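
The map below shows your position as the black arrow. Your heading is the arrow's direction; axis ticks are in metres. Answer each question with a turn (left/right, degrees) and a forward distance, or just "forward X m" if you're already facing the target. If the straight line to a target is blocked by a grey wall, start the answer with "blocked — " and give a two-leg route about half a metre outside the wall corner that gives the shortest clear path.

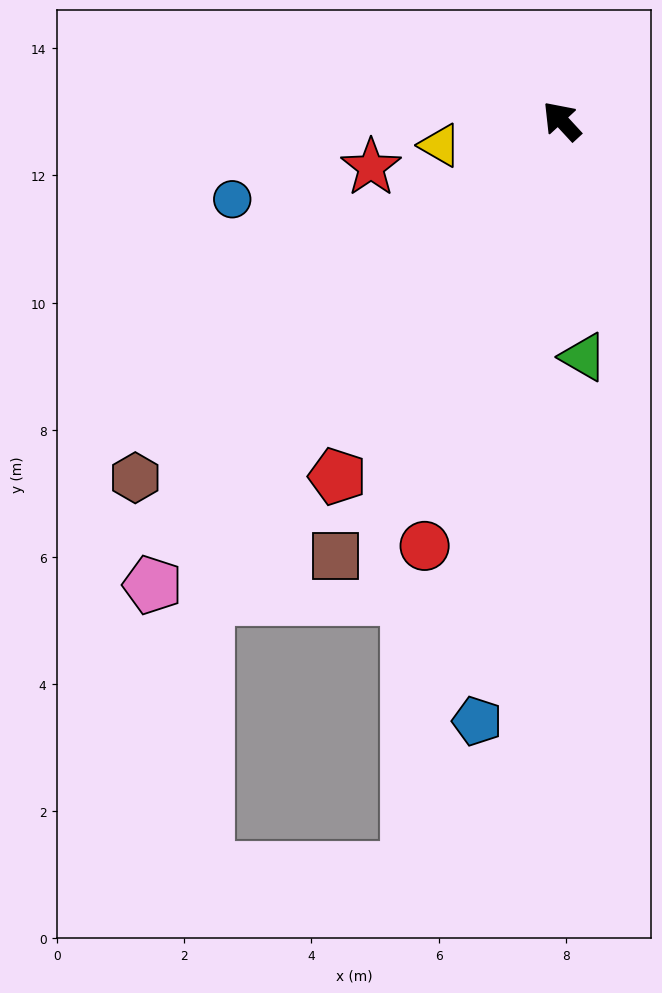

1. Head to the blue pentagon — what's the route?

turn left 129°, forward 9.5 m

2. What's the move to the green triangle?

turn left 143°, forward 3.7 m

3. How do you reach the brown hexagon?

turn left 87°, forward 8.7 m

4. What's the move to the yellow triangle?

turn left 59°, forward 2.0 m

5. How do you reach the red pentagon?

turn left 105°, forward 6.6 m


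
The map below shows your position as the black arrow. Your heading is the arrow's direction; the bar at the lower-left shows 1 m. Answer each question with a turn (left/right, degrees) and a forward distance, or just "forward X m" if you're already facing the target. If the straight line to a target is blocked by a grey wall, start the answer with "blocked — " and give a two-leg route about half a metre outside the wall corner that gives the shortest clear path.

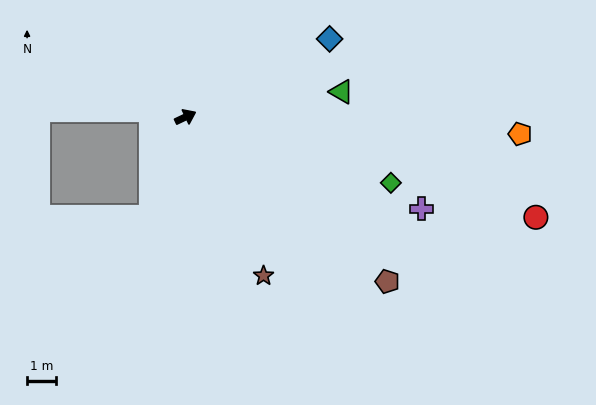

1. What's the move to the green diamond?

turn right 43°, forward 7.4 m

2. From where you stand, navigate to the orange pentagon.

turn right 28°, forward 11.6 m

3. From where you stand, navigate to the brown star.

turn right 89°, forward 6.1 m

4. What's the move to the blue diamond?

turn left 3°, forward 5.7 m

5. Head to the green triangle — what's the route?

turn right 16°, forward 5.5 m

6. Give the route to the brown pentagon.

turn right 65°, forward 9.0 m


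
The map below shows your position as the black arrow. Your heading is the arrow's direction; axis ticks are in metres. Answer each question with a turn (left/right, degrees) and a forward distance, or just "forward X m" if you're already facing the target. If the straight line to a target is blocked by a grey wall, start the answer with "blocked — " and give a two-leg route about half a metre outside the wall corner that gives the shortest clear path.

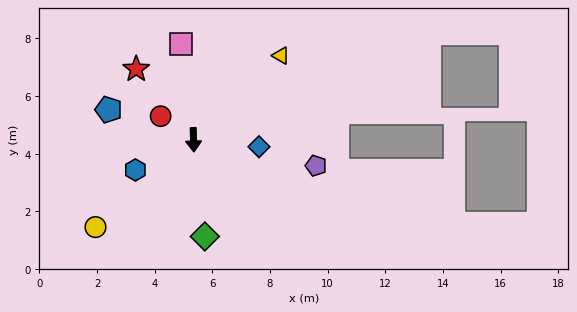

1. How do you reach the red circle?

turn right 127°, forward 1.4 m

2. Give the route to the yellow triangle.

turn left 132°, forward 4.2 m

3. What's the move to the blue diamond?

turn left 82°, forward 2.3 m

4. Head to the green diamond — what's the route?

turn left 5°, forward 3.4 m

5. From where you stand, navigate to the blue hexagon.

turn right 64°, forward 2.3 m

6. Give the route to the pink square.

turn right 174°, forward 3.4 m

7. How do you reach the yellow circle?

turn right 50°, forward 4.6 m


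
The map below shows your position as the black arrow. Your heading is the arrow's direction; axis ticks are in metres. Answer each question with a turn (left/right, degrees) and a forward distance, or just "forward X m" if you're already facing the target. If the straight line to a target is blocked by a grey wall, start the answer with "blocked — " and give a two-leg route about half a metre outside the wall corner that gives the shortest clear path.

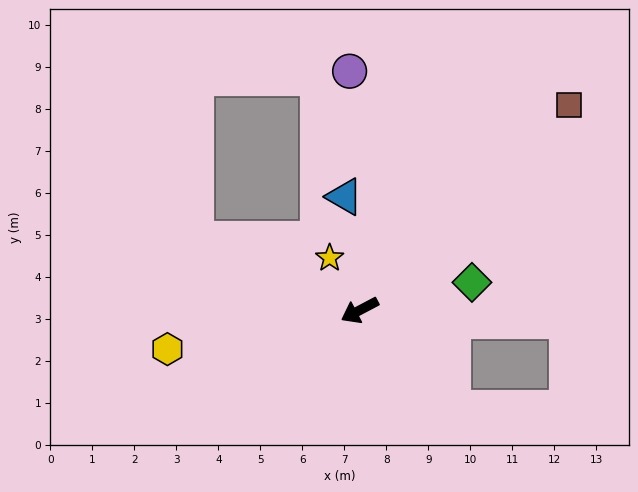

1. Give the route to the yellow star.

turn right 88°, forward 1.4 m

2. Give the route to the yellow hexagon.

turn right 16°, forward 4.7 m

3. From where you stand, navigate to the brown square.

turn right 163°, forward 7.0 m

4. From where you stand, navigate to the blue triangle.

turn right 110°, forward 2.7 m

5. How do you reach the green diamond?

turn left 166°, forward 2.8 m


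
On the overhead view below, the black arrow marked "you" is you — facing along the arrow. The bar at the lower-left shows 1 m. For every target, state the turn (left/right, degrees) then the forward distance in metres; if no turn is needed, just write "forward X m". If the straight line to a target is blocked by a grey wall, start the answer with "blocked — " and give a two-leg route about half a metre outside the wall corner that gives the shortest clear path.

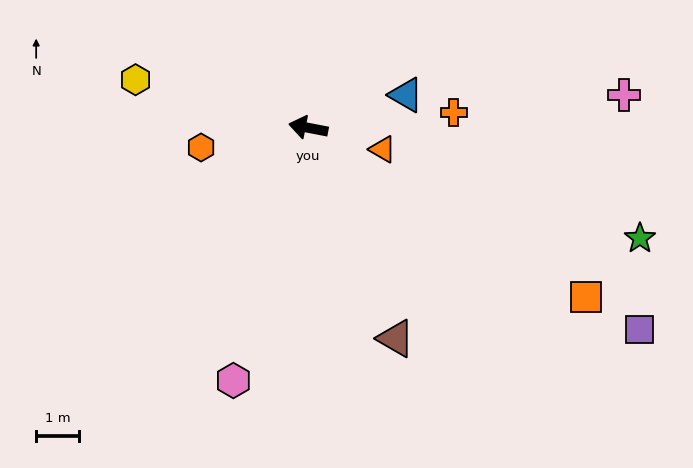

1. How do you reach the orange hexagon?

turn left 21°, forward 2.6 m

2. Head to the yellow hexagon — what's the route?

turn right 5°, forward 4.2 m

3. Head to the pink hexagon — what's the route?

turn left 84°, forward 6.2 m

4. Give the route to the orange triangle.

turn left 175°, forward 1.8 m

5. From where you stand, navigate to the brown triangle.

turn left 124°, forward 5.4 m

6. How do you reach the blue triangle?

turn right 150°, forward 2.4 m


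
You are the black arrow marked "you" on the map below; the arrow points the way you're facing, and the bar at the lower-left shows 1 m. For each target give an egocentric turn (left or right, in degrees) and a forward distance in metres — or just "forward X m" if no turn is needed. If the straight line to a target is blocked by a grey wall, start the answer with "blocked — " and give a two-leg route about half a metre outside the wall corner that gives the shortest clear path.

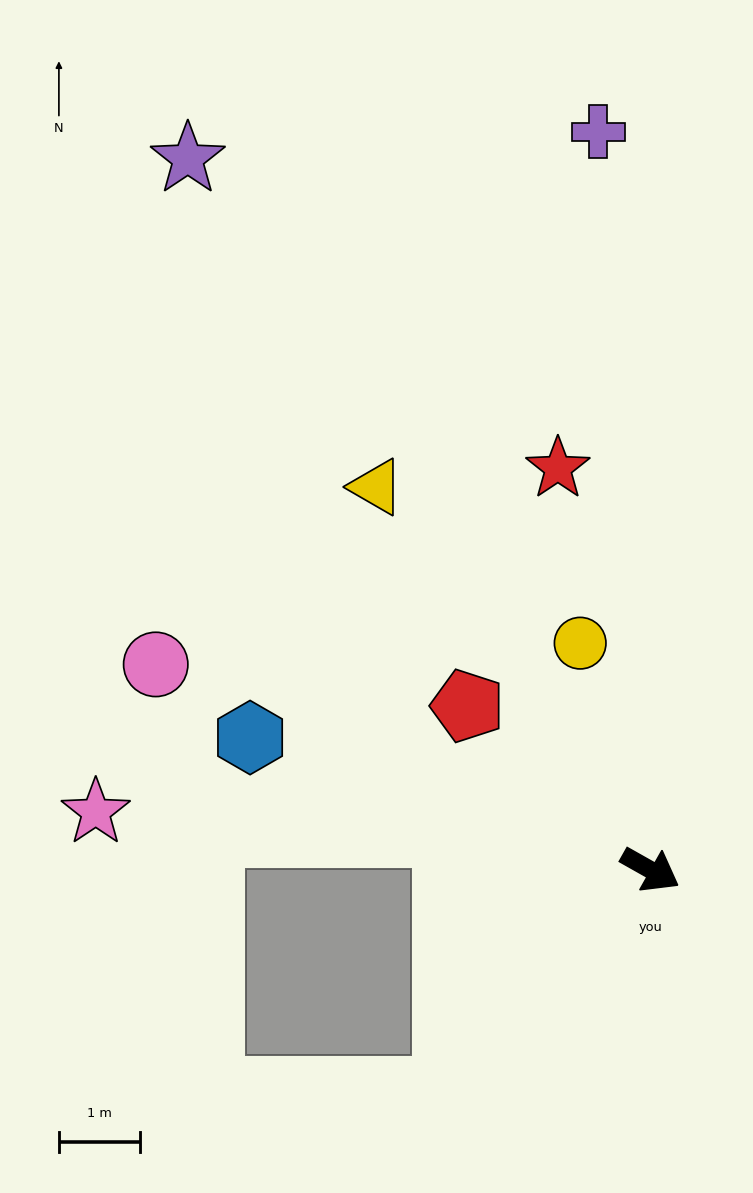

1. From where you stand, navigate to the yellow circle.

turn left 137°, forward 2.9 m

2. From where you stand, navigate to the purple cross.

turn left 123°, forward 9.1 m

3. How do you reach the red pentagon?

turn left 168°, forward 3.0 m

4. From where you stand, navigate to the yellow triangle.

turn left 155°, forward 5.8 m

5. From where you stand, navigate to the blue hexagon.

turn right 169°, forward 5.2 m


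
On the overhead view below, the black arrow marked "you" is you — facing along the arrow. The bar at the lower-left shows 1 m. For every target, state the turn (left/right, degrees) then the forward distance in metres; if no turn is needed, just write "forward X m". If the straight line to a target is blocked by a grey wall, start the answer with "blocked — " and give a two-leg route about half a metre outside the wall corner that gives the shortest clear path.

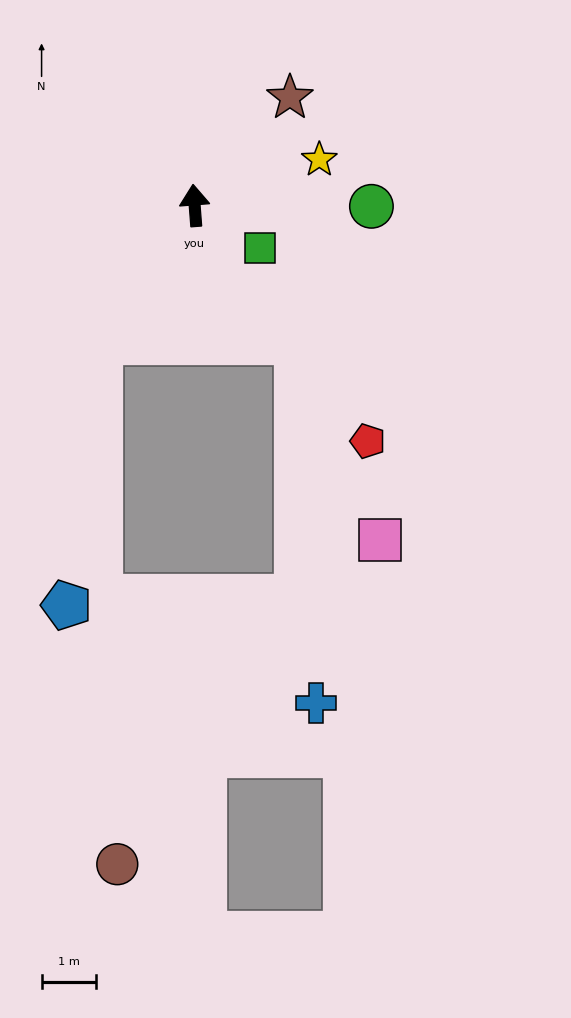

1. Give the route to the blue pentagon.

blocked — turn left 141°, forward 3.1 m, then turn left 27°, forward 4.9 m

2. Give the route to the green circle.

turn right 95°, forward 3.3 m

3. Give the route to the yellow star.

turn right 74°, forward 2.5 m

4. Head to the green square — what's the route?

turn right 128°, forward 1.4 m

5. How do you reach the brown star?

turn right 46°, forward 2.7 m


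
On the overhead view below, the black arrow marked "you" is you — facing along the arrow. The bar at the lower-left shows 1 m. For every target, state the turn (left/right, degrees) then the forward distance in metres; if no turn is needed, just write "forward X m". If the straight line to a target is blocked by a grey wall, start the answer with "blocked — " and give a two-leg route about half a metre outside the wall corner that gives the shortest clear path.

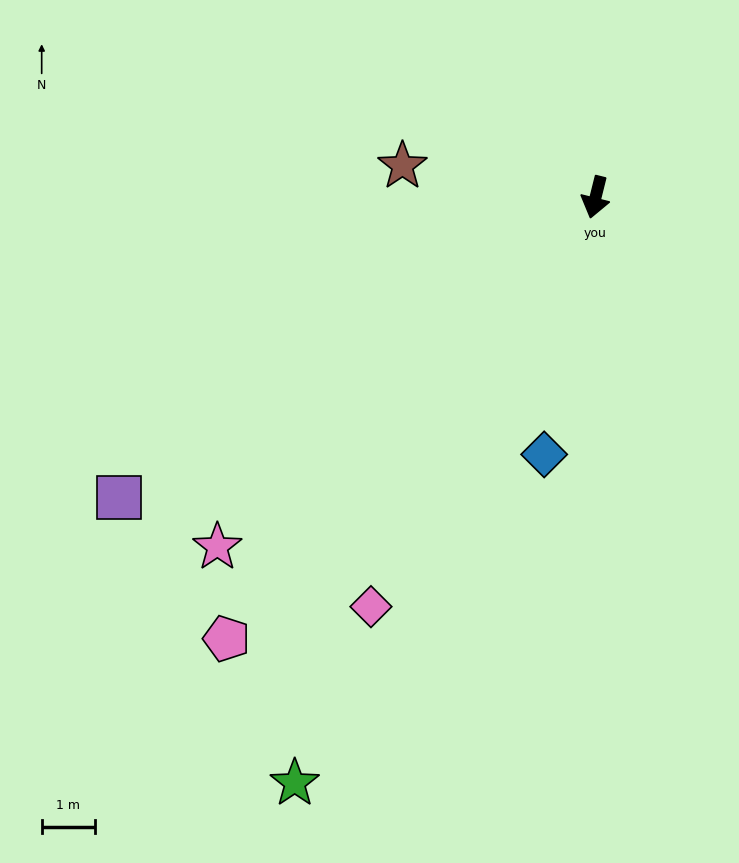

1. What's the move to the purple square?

turn right 44°, forward 10.7 m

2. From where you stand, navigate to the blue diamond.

turn left 3°, forward 5.0 m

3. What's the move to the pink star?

turn right 33°, forward 9.7 m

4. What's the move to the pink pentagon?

turn right 26°, forward 10.9 m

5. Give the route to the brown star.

turn right 85°, forward 3.7 m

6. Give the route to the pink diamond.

turn right 15°, forward 8.8 m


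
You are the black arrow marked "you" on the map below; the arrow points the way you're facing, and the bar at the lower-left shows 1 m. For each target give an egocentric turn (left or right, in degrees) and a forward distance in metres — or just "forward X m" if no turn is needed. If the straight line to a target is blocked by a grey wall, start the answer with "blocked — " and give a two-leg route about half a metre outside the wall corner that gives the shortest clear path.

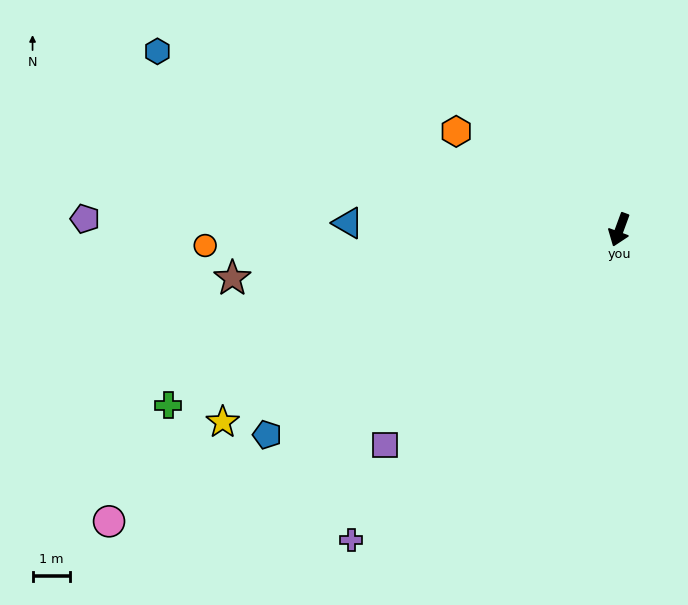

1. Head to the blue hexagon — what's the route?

turn right 91°, forward 13.3 m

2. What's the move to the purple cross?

turn right 21°, forward 11.0 m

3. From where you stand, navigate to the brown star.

turn right 63°, forward 10.5 m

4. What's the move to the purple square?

turn right 27°, forward 8.5 m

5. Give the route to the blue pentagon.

turn right 40°, forward 10.9 m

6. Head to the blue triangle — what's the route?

turn right 71°, forward 7.3 m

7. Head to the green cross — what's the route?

turn right 49°, forward 13.0 m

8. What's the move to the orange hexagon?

turn right 101°, forward 5.1 m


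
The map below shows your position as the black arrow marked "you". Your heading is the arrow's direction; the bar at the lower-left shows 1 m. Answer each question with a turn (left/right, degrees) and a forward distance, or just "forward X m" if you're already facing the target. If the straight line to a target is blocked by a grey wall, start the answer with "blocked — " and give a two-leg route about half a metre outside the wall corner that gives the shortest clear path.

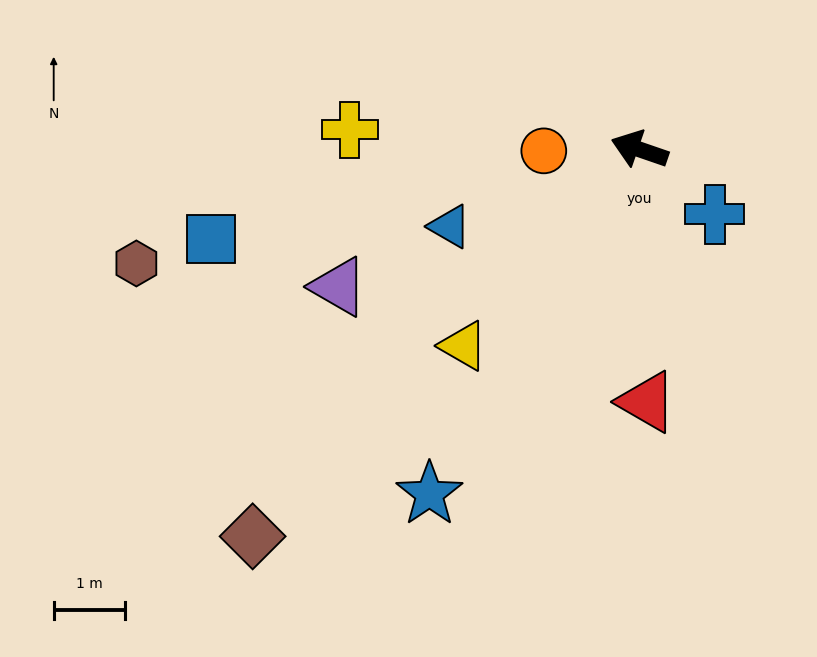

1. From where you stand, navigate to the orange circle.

turn left 20°, forward 1.3 m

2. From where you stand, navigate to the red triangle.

turn left 111°, forward 3.6 m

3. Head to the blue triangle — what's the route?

turn left 41°, forward 2.9 m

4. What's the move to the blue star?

turn left 78°, forward 5.7 m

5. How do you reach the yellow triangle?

turn left 67°, forward 3.7 m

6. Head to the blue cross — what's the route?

turn left 158°, forward 1.4 m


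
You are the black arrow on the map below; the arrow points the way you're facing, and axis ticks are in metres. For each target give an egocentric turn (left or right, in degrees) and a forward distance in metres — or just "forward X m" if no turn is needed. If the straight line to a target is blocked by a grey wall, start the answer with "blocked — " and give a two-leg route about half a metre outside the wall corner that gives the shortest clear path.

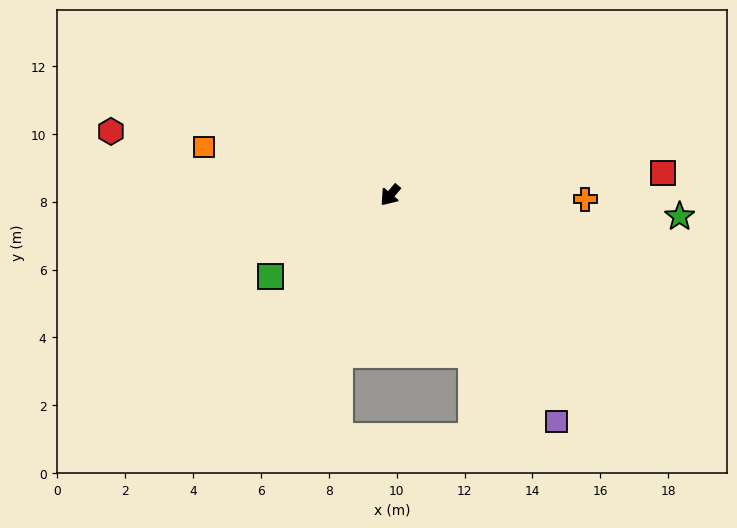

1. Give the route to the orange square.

turn right 64°, forward 5.7 m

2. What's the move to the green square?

turn right 16°, forward 4.3 m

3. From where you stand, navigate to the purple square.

turn left 76°, forward 8.3 m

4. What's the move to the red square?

turn left 135°, forward 8.1 m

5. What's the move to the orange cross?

turn left 129°, forward 5.8 m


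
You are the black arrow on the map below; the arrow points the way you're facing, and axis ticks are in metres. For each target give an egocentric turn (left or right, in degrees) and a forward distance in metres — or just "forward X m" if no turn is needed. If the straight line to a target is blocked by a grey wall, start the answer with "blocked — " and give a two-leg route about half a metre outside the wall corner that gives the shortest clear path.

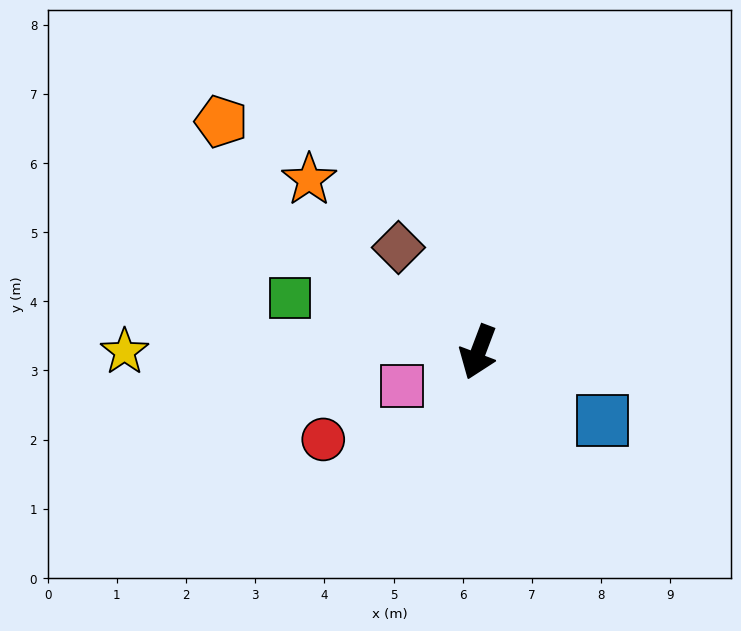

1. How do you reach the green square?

turn right 85°, forward 2.8 m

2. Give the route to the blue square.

turn left 82°, forward 2.0 m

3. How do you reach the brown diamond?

turn right 122°, forward 1.9 m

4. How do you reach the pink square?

turn right 45°, forward 1.2 m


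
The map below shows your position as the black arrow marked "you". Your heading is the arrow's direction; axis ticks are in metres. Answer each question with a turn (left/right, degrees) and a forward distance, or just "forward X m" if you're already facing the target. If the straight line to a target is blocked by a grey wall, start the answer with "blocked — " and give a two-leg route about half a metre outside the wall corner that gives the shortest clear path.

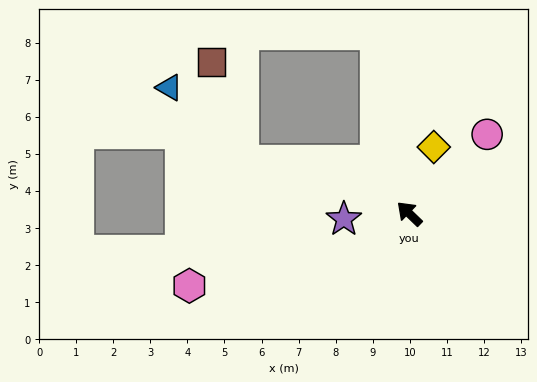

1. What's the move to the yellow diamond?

turn right 66°, forward 1.9 m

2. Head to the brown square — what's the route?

blocked — turn left 27°, forward 4.7 m, then turn right 55°, forward 2.8 m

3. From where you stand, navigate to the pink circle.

turn right 90°, forward 3.0 m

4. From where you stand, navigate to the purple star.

turn left 49°, forward 1.8 m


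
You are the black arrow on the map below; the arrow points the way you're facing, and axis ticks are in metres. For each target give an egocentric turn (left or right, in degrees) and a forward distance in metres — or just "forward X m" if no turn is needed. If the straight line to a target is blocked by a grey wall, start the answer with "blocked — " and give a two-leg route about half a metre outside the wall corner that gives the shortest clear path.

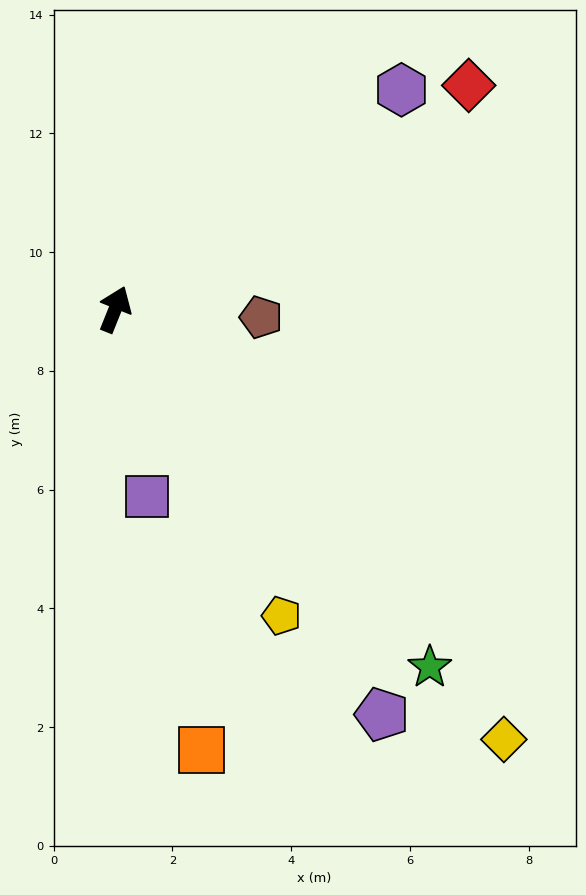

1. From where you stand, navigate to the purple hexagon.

turn right 31°, forward 6.1 m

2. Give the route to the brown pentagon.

turn right 71°, forward 2.5 m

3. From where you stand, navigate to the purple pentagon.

turn right 125°, forward 8.2 m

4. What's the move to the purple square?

turn right 148°, forward 3.2 m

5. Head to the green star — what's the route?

turn right 117°, forward 8.0 m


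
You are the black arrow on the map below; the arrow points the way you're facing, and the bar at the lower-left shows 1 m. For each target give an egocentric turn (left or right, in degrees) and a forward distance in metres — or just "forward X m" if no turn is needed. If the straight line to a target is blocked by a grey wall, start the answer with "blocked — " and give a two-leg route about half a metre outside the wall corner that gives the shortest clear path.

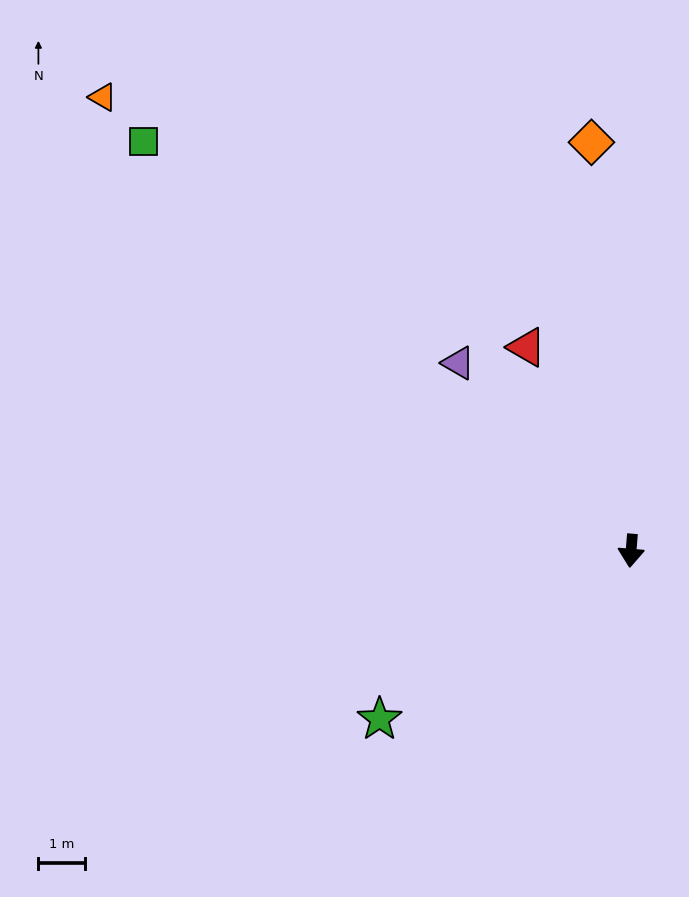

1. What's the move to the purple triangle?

turn right 133°, forward 5.5 m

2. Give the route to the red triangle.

turn right 148°, forward 4.9 m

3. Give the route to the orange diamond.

turn right 170°, forward 8.8 m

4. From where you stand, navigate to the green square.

turn right 125°, forward 13.7 m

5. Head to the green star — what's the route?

turn right 51°, forward 6.5 m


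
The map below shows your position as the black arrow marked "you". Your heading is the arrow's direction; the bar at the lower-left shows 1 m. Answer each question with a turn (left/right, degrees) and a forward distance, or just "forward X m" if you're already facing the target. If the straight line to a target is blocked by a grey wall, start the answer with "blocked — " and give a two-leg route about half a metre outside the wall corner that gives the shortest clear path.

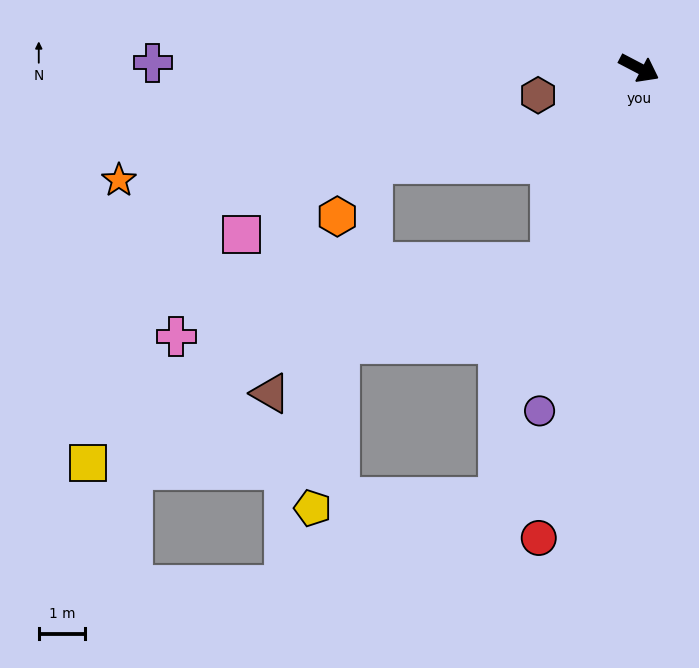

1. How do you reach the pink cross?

blocked — turn right 87°, forward 4.6 m, then turn right 54°, forward 8.2 m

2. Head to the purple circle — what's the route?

turn right 79°, forward 7.7 m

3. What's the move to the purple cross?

turn right 153°, forward 10.5 m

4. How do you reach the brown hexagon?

turn right 137°, forward 2.3 m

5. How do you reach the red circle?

turn right 74°, forward 10.4 m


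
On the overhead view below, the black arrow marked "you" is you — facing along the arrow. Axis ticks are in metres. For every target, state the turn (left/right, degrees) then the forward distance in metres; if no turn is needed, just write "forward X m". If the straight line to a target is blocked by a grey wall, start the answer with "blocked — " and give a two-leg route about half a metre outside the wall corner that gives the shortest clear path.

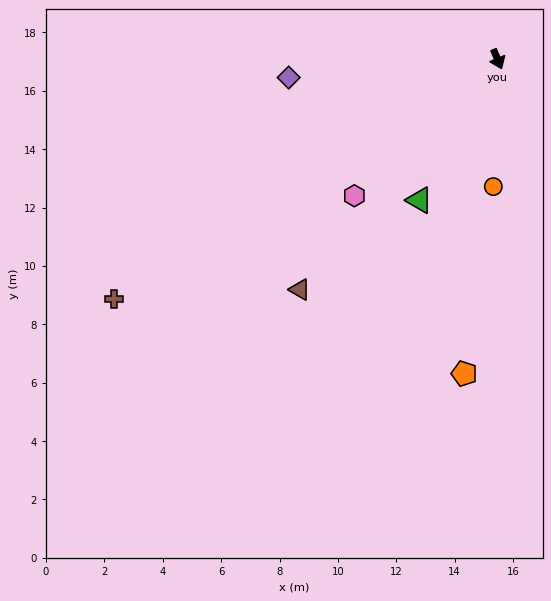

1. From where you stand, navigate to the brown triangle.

turn right 63°, forward 10.4 m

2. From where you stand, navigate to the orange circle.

turn right 25°, forward 4.4 m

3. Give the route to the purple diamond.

turn right 108°, forward 7.2 m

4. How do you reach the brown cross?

turn right 81°, forward 15.5 m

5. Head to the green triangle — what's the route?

turn right 52°, forward 5.5 m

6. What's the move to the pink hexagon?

turn right 69°, forward 6.8 m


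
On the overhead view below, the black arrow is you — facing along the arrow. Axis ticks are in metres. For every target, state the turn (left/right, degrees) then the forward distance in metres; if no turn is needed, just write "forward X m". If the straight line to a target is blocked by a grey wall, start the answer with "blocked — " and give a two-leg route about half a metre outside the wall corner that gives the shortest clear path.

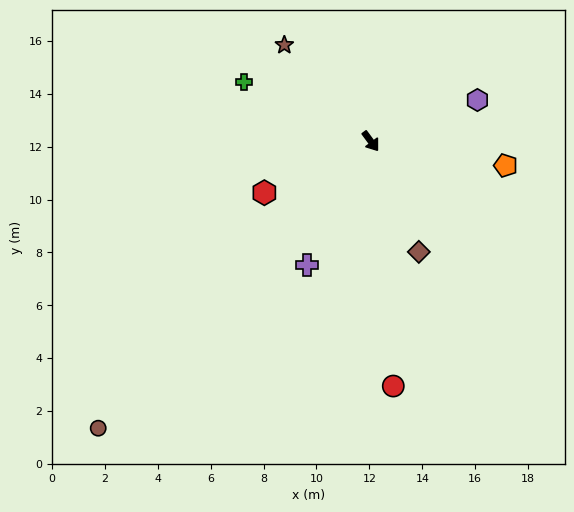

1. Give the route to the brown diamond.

turn right 13°, forward 4.6 m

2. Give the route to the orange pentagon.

turn left 43°, forward 5.2 m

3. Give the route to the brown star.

turn right 175°, forward 4.9 m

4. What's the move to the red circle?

turn right 31°, forward 9.3 m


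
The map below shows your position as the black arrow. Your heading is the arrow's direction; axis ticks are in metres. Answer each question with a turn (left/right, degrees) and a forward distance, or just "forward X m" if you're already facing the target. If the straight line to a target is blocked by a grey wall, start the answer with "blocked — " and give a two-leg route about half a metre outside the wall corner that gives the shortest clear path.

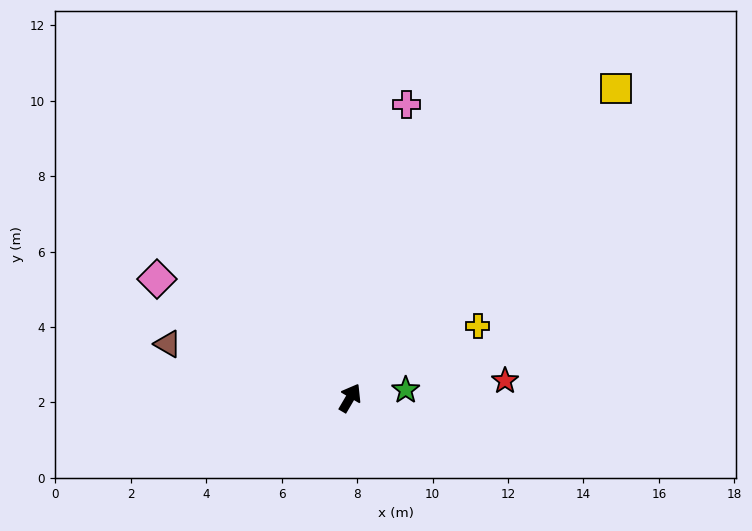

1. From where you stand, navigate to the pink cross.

turn left 20°, forward 7.9 m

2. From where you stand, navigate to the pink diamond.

turn left 89°, forward 6.0 m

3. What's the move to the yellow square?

turn right 10°, forward 10.8 m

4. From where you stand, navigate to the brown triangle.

turn left 104°, forward 5.0 m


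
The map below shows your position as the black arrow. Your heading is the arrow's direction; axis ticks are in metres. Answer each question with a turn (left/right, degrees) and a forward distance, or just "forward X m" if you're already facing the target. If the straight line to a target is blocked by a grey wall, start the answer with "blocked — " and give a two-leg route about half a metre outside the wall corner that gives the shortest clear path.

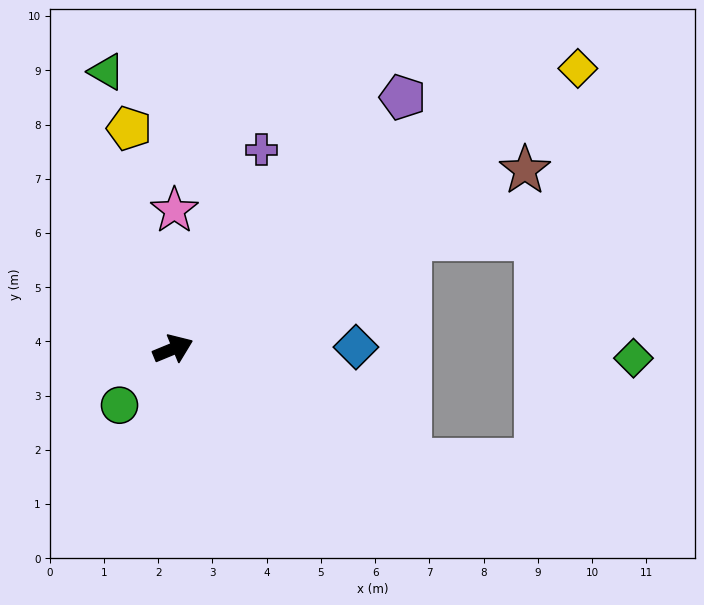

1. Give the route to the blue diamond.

turn right 22°, forward 3.4 m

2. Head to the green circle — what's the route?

turn right 156°, forward 1.4 m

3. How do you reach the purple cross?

turn left 44°, forward 4.0 m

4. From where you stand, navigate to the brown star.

turn left 4°, forward 7.3 m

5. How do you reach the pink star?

turn left 67°, forward 2.6 m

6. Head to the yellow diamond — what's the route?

turn left 12°, forward 9.1 m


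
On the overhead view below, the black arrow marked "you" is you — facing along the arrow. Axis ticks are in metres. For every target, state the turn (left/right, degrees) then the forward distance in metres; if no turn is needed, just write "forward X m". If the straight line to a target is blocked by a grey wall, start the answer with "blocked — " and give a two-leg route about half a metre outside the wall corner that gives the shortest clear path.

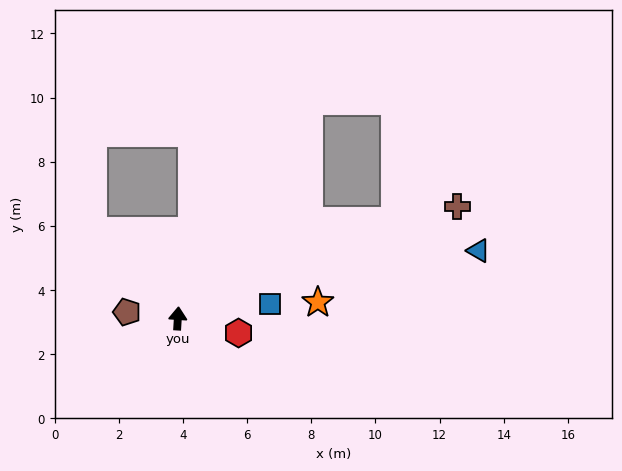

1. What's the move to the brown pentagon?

turn left 86°, forward 1.6 m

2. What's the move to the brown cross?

turn right 65°, forward 9.4 m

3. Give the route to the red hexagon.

turn right 100°, forward 1.9 m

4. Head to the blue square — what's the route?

turn right 78°, forward 2.9 m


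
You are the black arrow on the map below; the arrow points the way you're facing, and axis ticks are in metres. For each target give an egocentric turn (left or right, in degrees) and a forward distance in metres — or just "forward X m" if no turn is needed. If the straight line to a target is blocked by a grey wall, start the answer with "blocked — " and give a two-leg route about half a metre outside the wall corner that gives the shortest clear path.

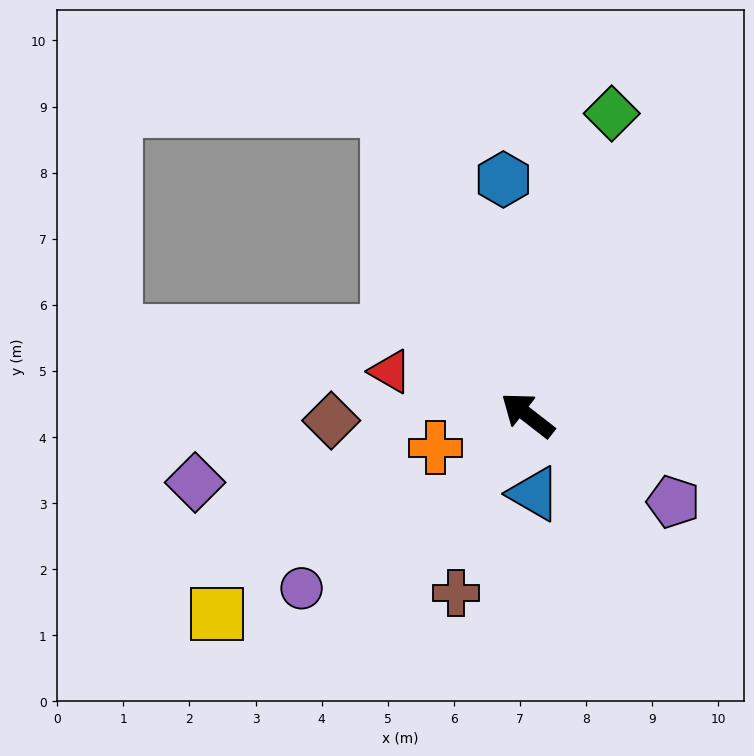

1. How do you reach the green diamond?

turn right 68°, forward 4.7 m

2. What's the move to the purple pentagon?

turn right 173°, forward 2.6 m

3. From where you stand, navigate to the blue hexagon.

turn right 46°, forward 3.6 m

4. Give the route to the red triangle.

turn left 20°, forward 2.2 m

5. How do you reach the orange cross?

turn left 57°, forward 1.5 m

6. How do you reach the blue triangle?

turn left 133°, forward 1.2 m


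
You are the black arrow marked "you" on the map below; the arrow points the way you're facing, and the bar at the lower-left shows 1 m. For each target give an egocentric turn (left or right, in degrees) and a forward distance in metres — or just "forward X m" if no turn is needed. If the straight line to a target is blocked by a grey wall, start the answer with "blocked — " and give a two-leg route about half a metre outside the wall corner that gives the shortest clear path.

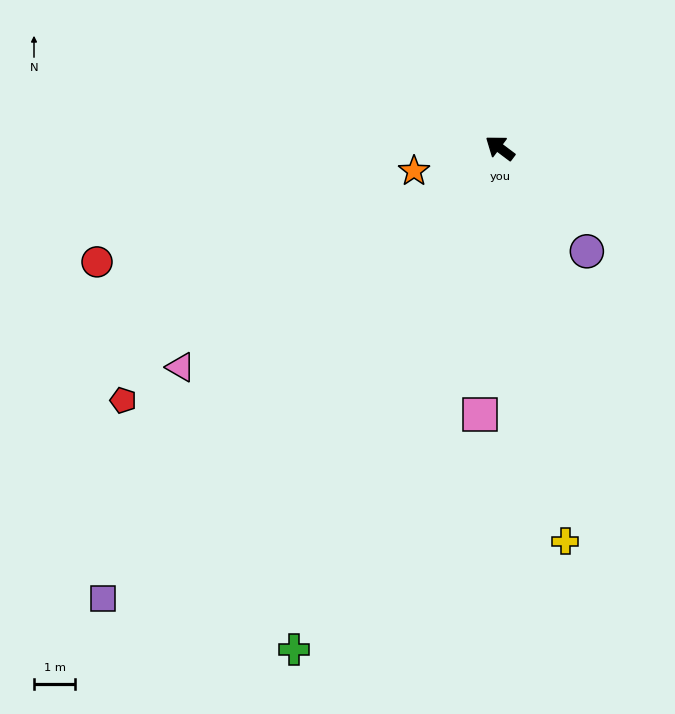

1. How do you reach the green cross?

turn left 105°, forward 13.1 m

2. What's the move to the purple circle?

turn left 167°, forward 3.3 m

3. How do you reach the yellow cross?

turn left 136°, forward 9.6 m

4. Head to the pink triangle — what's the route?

turn left 71°, forward 9.4 m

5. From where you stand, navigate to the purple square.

turn left 86°, forward 14.5 m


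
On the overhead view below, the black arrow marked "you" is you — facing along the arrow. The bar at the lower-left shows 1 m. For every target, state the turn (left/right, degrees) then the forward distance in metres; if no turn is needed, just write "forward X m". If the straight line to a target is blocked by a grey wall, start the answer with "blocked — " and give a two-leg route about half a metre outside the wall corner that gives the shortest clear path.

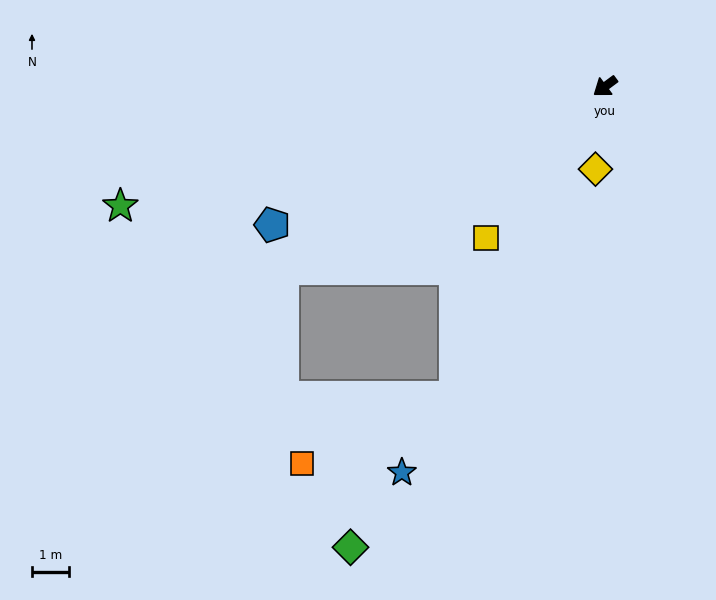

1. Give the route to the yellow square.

turn left 15°, forward 5.2 m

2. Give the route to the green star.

turn right 23°, forward 13.4 m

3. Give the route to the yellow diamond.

turn left 47°, forward 2.2 m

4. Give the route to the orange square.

blocked — turn left 28°, forward 9.3 m, then turn right 41°, forward 4.5 m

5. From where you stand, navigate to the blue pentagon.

turn right 14°, forward 9.7 m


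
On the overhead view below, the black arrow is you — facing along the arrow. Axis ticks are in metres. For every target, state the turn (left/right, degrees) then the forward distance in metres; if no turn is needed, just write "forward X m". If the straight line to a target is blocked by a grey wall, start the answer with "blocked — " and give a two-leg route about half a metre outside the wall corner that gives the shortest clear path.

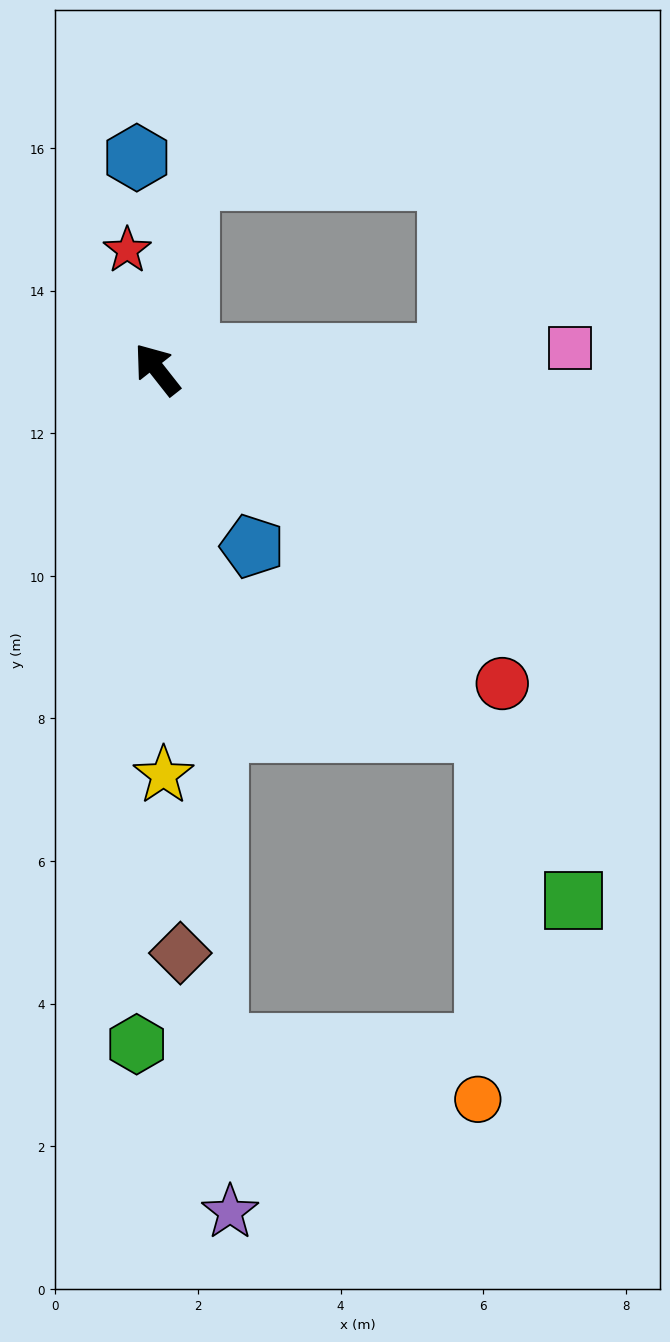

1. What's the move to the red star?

turn right 24°, forward 1.7 m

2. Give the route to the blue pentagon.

turn left 170°, forward 2.8 m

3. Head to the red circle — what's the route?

turn right 171°, forward 6.5 m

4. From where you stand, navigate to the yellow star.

turn left 143°, forward 5.7 m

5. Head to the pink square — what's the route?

turn right 125°, forward 5.8 m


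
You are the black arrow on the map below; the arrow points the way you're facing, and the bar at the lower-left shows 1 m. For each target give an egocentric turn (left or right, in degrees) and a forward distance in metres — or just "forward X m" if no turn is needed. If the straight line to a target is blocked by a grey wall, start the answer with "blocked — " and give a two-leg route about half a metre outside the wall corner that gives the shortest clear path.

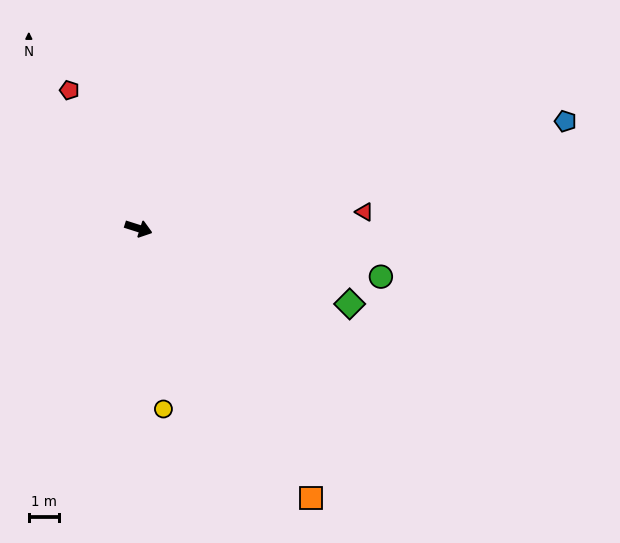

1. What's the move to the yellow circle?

turn right 65°, forward 6.1 m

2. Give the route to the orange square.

turn right 40°, forward 10.7 m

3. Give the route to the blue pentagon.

turn left 32°, forward 14.7 m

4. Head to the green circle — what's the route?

turn left 6°, forward 8.2 m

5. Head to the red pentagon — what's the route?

turn left 134°, forward 5.2 m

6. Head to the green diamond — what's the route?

turn right 2°, forward 7.5 m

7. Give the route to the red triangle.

turn left 22°, forward 7.6 m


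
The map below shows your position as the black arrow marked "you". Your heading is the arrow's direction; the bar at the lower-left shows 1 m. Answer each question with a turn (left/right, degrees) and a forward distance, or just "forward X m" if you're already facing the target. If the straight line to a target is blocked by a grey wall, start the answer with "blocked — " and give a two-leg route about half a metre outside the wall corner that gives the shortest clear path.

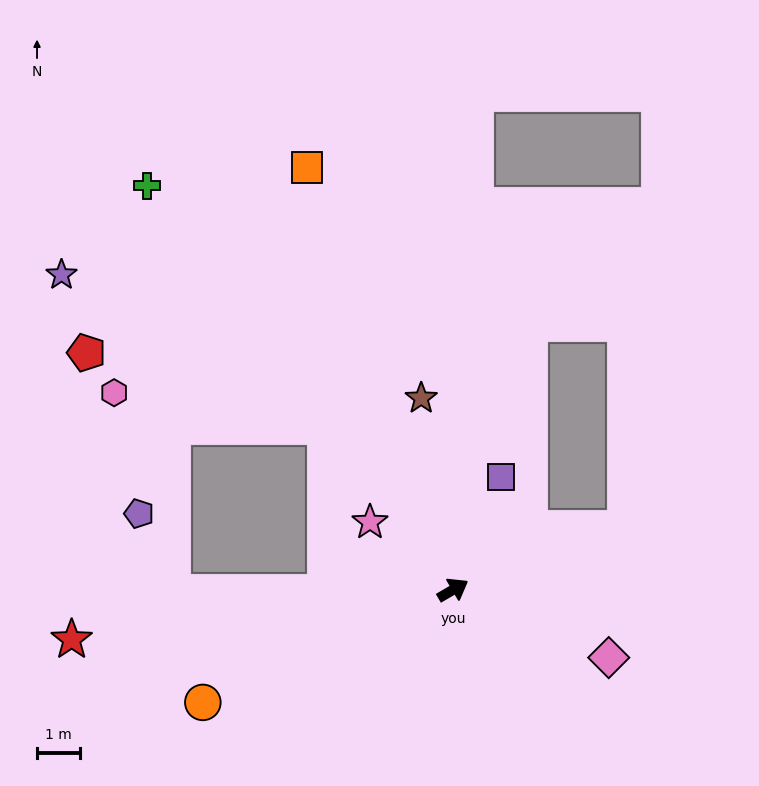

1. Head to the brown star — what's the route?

turn left 69°, forward 4.5 m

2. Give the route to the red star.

turn left 157°, forward 8.9 m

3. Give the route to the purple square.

turn left 37°, forward 2.8 m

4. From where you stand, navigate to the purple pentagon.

blocked — turn left 150°, forward 6.5 m, then turn right 67°, forward 2.0 m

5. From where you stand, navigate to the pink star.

turn left 111°, forward 2.5 m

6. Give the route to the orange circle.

turn left 174°, forward 6.3 m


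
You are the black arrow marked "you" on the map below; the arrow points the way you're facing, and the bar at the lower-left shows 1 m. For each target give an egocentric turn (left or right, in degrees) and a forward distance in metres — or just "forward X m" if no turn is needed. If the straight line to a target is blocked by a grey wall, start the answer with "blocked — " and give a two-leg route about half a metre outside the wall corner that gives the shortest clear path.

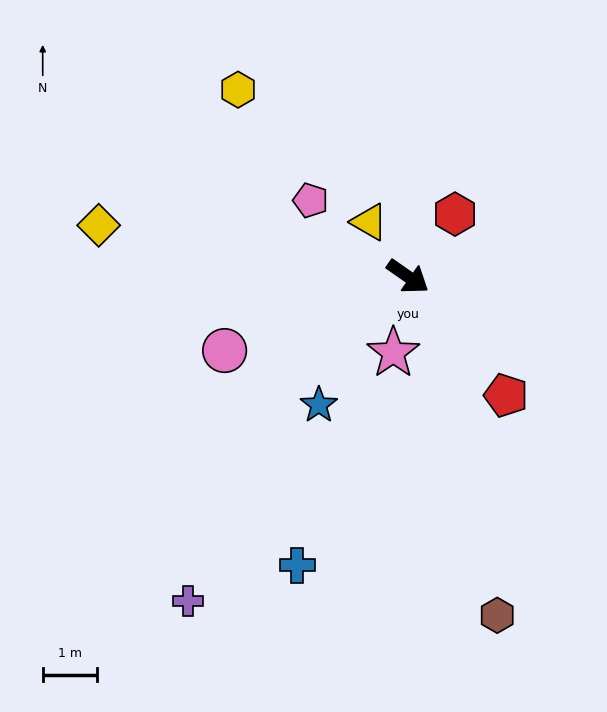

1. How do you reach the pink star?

turn right 66°, forward 1.4 m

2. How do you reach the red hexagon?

turn left 88°, forward 1.4 m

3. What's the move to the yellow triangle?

turn left 160°, forward 1.2 m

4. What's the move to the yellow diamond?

turn right 155°, forward 5.8 m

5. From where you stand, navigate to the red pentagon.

turn right 16°, forward 2.8 m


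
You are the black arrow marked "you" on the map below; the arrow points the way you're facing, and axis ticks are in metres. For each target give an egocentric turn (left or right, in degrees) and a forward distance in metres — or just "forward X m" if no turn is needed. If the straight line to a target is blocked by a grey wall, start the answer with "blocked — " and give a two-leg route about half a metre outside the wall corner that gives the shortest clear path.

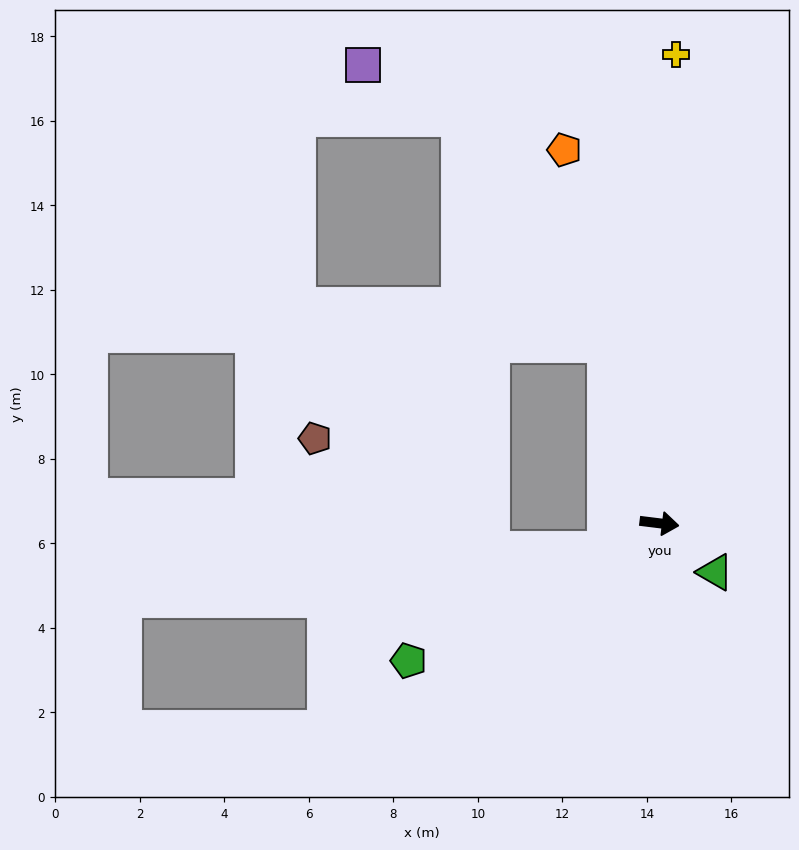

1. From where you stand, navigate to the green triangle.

turn right 34°, forward 1.8 m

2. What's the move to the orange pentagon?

turn left 111°, forward 9.1 m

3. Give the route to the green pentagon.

turn right 144°, forward 6.8 m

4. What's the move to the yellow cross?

turn left 95°, forward 11.1 m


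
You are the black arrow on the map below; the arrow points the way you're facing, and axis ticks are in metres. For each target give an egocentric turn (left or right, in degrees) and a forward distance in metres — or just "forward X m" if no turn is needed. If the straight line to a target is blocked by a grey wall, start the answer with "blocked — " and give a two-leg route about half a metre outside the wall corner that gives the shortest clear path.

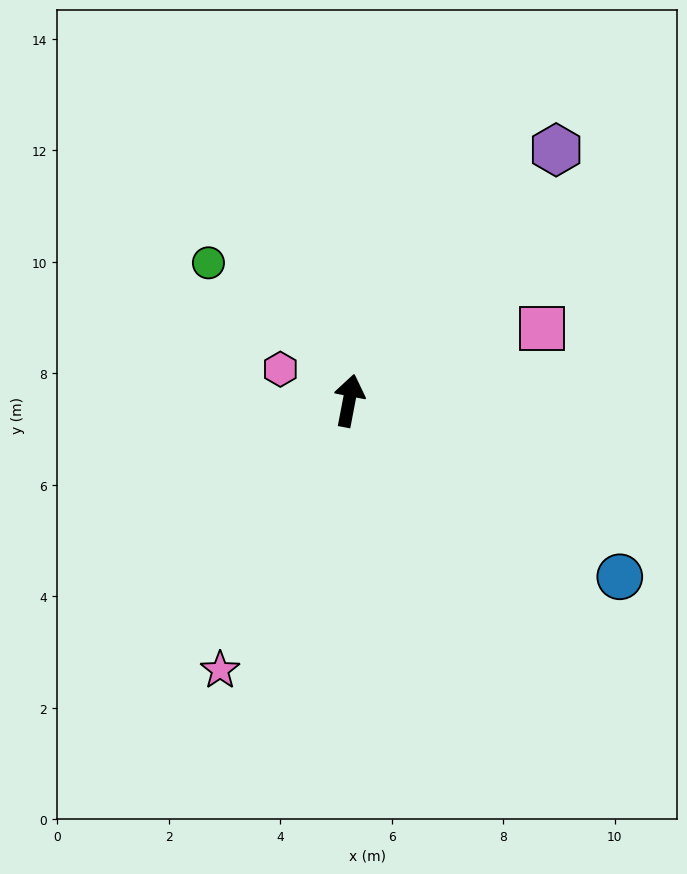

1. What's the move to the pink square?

turn right 59°, forward 3.7 m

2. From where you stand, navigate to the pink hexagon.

turn left 76°, forward 1.4 m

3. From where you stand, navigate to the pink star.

turn left 165°, forward 5.4 m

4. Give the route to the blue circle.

turn right 112°, forward 5.8 m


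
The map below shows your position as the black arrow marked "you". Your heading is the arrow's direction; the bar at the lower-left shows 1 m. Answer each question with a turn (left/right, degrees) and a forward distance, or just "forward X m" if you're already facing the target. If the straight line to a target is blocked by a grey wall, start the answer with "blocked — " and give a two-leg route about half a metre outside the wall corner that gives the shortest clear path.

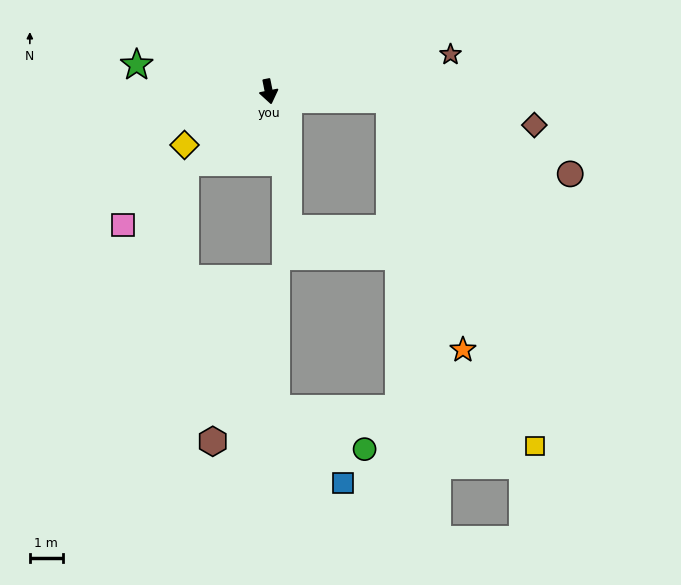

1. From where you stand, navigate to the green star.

turn right 113°, forward 4.1 m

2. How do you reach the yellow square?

blocked — turn left 75°, forward 3.7 m, then turn right 64°, forward 11.3 m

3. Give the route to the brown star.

turn left 90°, forward 5.6 m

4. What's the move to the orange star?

blocked — turn left 75°, forward 3.7 m, then turn right 70°, forward 7.9 m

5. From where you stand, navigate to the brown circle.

blocked — turn left 75°, forward 3.7 m, then turn right 19°, forward 5.9 m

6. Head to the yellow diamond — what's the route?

turn right 69°, forward 3.0 m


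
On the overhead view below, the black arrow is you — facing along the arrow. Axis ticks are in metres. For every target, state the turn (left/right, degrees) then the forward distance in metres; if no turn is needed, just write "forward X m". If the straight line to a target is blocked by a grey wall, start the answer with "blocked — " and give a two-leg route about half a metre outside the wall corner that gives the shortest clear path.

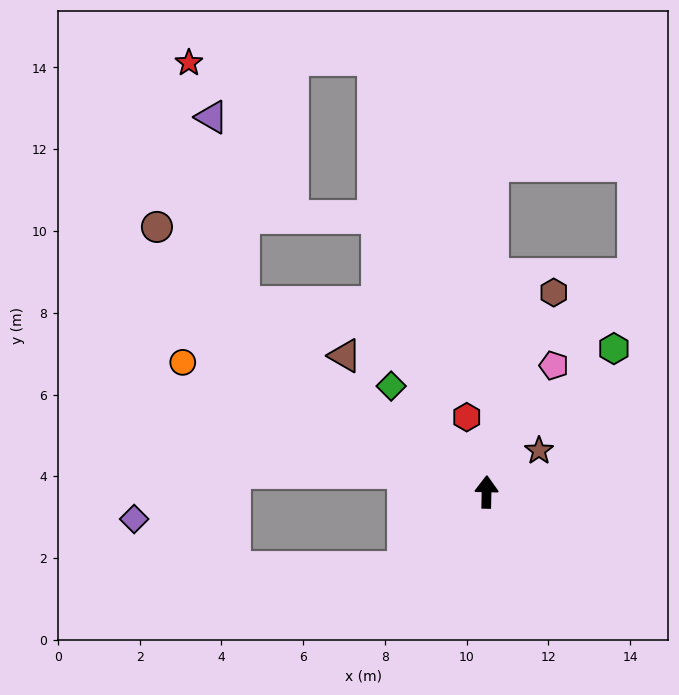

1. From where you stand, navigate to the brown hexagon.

turn right 17°, forward 5.1 m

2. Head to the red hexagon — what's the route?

turn left 16°, forward 1.9 m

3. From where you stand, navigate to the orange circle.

turn left 68°, forward 8.1 m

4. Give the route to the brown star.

turn right 51°, forward 1.6 m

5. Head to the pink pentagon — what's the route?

turn right 27°, forward 3.5 m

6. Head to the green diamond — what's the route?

turn left 43°, forward 3.5 m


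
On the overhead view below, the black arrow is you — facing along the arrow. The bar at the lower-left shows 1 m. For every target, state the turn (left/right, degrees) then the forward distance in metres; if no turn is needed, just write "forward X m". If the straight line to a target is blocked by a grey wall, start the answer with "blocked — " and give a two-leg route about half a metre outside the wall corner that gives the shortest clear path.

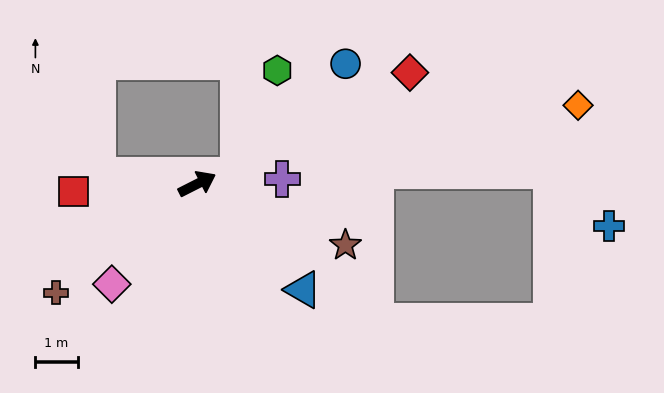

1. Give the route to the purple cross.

turn right 23°, forward 2.0 m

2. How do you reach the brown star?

turn right 49°, forward 3.8 m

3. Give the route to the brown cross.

turn right 169°, forward 4.2 m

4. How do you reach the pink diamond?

turn right 157°, forward 3.1 m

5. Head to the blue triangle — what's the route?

turn right 72°, forward 3.6 m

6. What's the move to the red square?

turn left 157°, forward 2.9 m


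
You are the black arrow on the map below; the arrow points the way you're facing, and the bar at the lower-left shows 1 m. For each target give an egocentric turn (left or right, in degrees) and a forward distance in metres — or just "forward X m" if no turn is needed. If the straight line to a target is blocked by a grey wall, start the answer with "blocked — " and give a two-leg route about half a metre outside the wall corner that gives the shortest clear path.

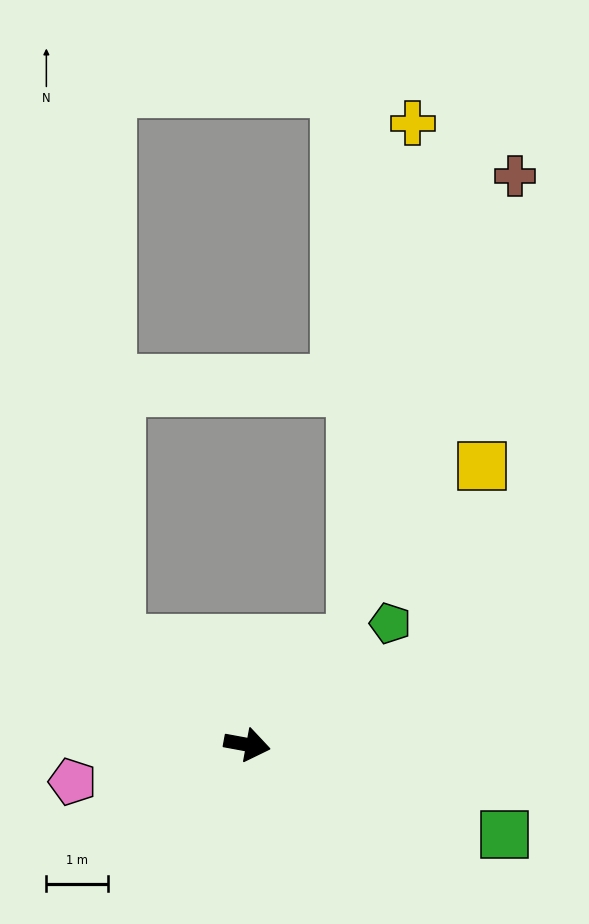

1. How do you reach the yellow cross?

blocked — turn left 55°, forward 2.4 m, then turn left 39°, forward 8.4 m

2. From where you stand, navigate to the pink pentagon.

turn right 158°, forward 2.9 m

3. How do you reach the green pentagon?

turn left 51°, forward 3.0 m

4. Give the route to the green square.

turn right 9°, forward 4.4 m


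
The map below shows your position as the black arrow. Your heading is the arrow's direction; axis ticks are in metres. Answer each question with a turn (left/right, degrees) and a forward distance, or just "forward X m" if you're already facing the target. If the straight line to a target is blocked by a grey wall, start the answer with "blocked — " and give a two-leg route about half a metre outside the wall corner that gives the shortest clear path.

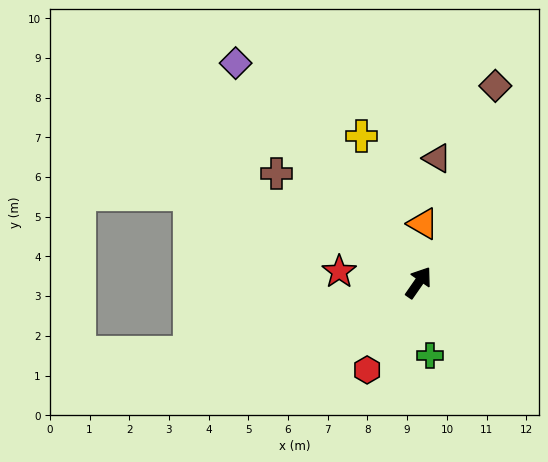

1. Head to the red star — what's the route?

turn left 117°, forward 2.0 m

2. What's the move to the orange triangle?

turn left 31°, forward 1.5 m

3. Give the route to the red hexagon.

turn right 176°, forward 2.6 m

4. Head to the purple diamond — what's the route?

turn left 75°, forward 7.2 m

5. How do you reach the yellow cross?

turn left 56°, forward 4.0 m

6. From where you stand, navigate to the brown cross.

turn left 87°, forward 4.5 m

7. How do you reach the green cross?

turn right 136°, forward 1.9 m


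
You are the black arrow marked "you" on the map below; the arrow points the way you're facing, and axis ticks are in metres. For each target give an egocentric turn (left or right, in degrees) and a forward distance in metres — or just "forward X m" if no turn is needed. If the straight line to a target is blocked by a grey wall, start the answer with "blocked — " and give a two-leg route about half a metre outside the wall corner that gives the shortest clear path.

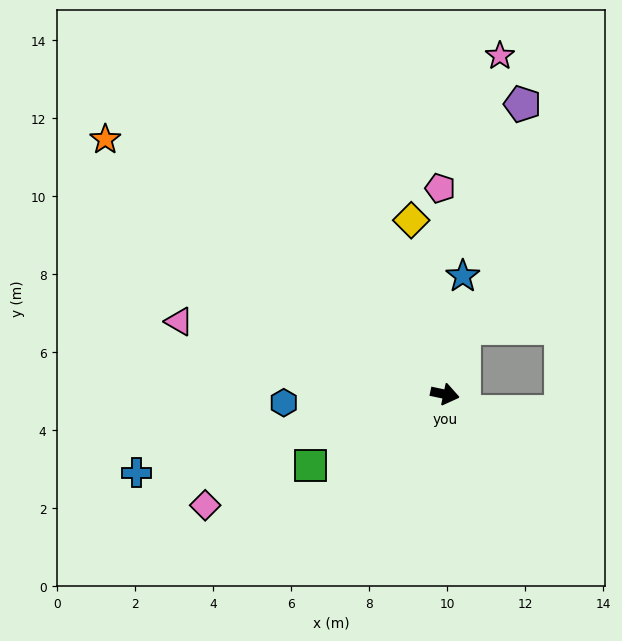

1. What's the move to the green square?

turn right 140°, forward 3.9 m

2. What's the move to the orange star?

turn left 155°, forward 10.9 m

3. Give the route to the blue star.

turn left 93°, forward 3.1 m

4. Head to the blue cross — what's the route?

turn right 154°, forward 8.2 m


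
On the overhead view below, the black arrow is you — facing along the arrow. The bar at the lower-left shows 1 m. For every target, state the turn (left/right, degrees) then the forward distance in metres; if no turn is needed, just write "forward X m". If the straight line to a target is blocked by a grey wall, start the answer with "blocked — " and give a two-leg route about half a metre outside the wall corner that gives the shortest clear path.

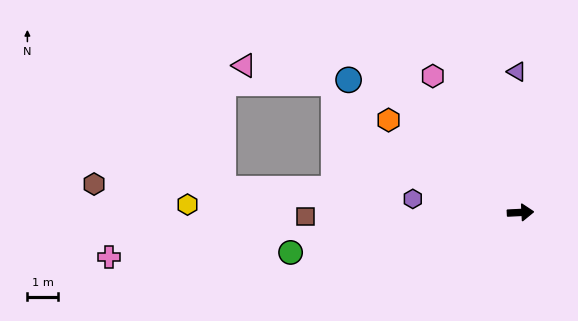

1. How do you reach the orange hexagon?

turn left 142°, forward 5.3 m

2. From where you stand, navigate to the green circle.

turn right 173°, forward 7.7 m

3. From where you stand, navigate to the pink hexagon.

turn left 120°, forward 5.3 m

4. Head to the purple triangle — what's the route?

turn left 89°, forward 4.6 m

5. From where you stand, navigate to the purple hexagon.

turn left 170°, forward 3.6 m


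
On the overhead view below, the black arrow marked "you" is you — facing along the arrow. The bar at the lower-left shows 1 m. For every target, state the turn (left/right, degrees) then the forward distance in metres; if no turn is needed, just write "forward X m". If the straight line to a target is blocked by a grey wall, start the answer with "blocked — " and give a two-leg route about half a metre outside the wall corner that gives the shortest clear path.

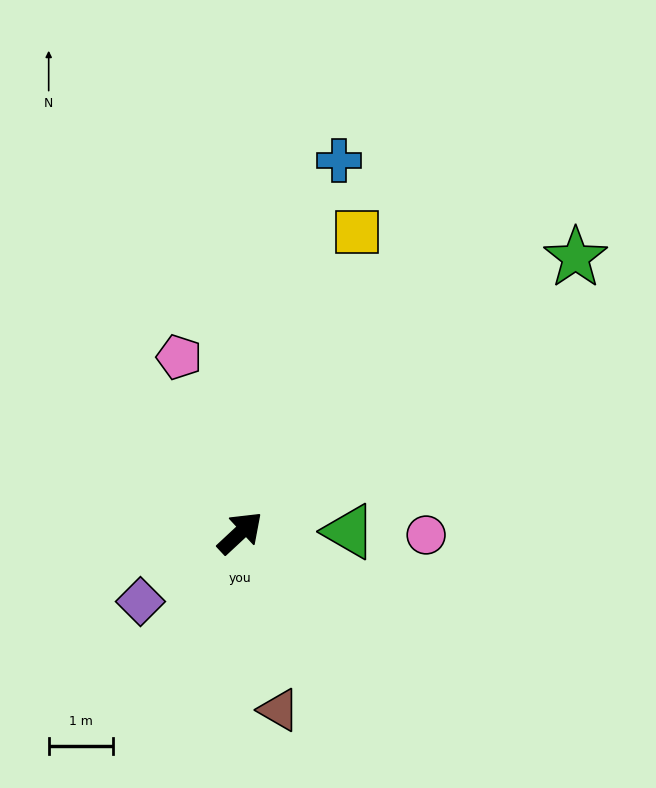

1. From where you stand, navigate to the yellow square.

turn left 26°, forward 5.0 m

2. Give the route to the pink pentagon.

turn left 66°, forward 2.9 m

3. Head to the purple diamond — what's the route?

turn left 172°, forward 1.9 m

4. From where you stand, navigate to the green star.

turn right 4°, forward 6.7 m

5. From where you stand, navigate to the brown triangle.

turn right 121°, forward 2.8 m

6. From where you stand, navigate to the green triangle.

turn right 42°, forward 1.7 m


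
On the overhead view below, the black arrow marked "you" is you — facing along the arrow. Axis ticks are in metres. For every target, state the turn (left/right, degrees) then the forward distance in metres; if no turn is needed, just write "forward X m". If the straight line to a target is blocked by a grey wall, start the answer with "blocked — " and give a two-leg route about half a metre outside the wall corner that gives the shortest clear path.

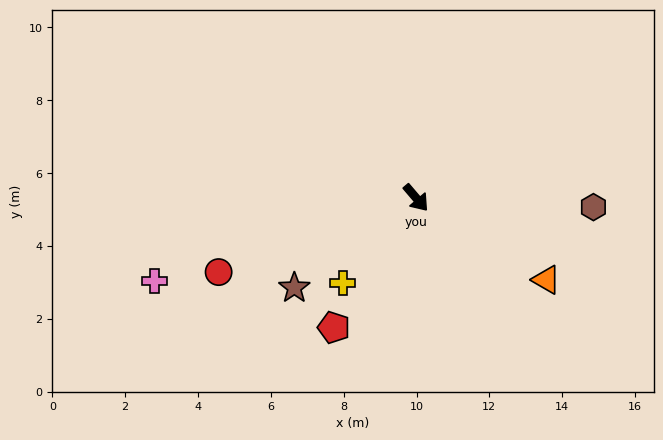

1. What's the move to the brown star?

turn right 94°, forward 4.2 m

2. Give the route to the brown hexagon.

turn left 47°, forward 4.9 m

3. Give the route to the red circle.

turn right 110°, forward 5.8 m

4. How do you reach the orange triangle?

turn left 17°, forward 4.2 m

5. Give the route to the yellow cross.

turn right 81°, forward 3.1 m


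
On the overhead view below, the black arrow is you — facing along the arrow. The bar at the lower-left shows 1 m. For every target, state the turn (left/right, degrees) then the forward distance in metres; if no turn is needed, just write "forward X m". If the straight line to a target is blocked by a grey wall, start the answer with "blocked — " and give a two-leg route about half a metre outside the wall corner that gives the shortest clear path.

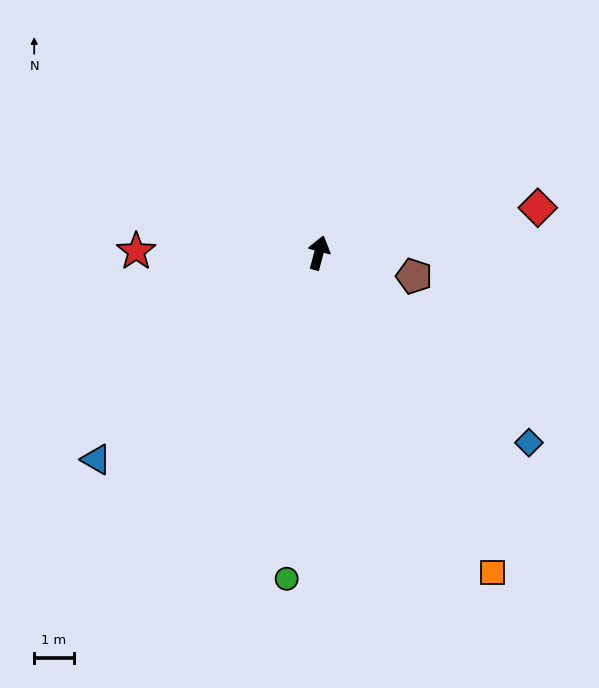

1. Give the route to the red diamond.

turn right 63°, forward 5.6 m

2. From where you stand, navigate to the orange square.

turn right 137°, forward 9.2 m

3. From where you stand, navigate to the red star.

turn left 104°, forward 4.6 m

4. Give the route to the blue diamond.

turn right 117°, forward 7.2 m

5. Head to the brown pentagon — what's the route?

turn right 89°, forward 2.5 m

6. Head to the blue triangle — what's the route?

turn left 148°, forward 7.7 m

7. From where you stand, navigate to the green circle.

turn right 171°, forward 8.3 m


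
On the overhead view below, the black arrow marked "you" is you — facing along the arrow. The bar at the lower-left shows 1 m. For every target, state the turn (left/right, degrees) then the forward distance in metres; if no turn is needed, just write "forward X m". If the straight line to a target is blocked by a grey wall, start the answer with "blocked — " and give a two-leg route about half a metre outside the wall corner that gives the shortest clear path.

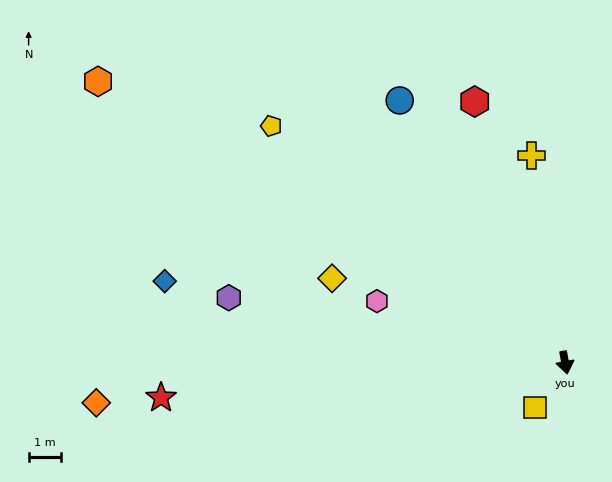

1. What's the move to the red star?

turn right 95°, forward 12.4 m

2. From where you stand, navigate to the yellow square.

turn right 45°, forward 1.7 m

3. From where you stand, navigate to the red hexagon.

turn right 171°, forward 8.5 m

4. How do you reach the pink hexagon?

turn right 119°, forward 6.1 m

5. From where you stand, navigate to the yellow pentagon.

turn right 139°, forward 11.5 m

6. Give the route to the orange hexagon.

turn right 131°, forward 16.7 m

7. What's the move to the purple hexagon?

turn right 111°, forward 10.5 m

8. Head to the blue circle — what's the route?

turn right 158°, forward 9.5 m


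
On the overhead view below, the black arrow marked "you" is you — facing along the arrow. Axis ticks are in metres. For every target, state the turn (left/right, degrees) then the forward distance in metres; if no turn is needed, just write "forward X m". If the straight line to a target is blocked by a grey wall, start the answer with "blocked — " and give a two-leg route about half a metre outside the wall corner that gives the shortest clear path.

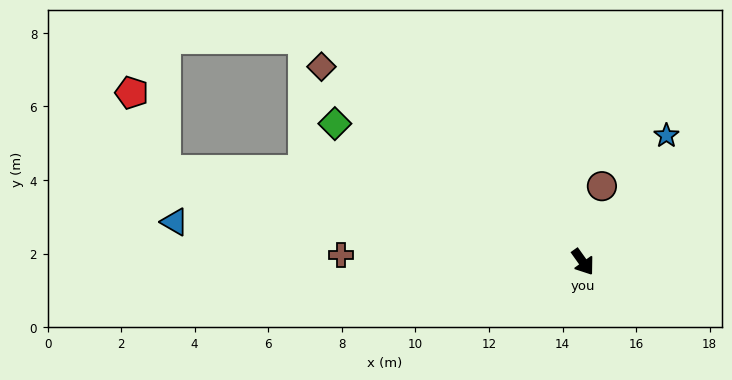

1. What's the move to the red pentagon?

blocked — turn right 138°, forward 11.6 m, then turn right 54°, forward 2.3 m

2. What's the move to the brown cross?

turn right 127°, forward 6.6 m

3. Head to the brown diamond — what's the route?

turn right 162°, forward 8.9 m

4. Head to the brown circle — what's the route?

turn left 130°, forward 2.1 m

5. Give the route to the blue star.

turn left 111°, forward 4.1 m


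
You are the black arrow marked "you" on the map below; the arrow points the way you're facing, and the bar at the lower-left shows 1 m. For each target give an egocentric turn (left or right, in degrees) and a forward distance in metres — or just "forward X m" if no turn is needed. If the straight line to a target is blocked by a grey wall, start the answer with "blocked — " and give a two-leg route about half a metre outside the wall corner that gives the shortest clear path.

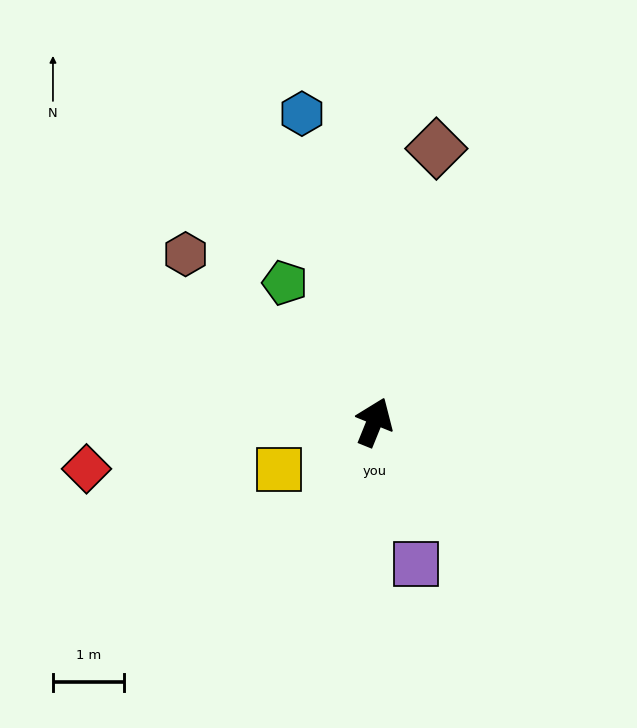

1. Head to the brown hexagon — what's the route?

turn left 70°, forward 3.6 m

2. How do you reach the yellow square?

turn left 138°, forward 1.5 m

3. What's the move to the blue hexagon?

turn left 35°, forward 4.5 m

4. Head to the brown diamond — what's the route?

turn left 9°, forward 4.0 m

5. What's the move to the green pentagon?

turn left 55°, forward 2.3 m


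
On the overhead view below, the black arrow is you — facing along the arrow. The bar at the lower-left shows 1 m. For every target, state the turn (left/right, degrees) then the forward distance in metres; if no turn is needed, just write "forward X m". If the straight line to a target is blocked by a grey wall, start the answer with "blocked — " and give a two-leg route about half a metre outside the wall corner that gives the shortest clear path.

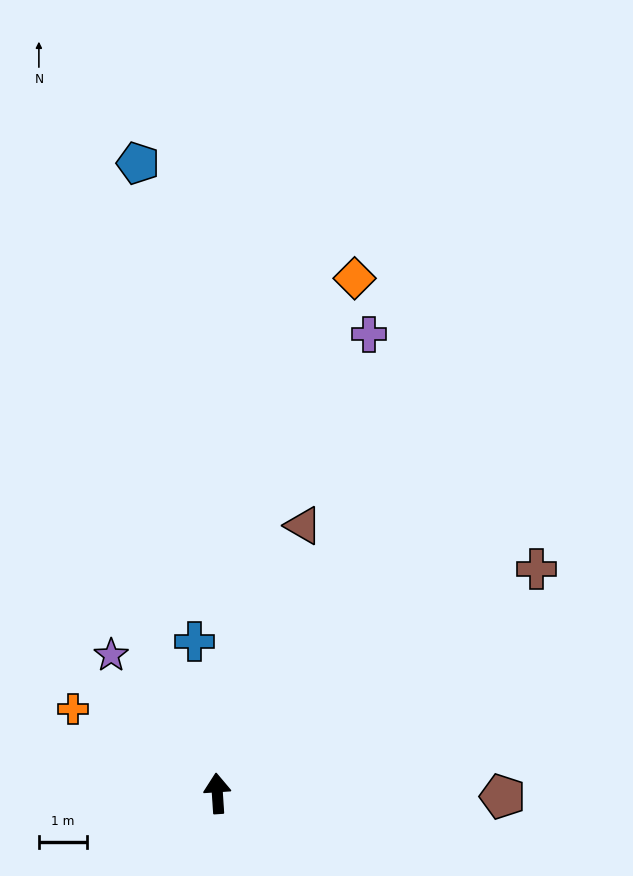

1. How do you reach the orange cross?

turn left 56°, forward 3.4 m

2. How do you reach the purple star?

turn left 34°, forward 3.6 m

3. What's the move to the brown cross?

turn right 59°, forward 8.0 m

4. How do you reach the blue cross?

turn left 5°, forward 3.2 m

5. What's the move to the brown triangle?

turn right 22°, forward 5.8 m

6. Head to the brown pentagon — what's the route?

turn right 94°, forward 5.9 m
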